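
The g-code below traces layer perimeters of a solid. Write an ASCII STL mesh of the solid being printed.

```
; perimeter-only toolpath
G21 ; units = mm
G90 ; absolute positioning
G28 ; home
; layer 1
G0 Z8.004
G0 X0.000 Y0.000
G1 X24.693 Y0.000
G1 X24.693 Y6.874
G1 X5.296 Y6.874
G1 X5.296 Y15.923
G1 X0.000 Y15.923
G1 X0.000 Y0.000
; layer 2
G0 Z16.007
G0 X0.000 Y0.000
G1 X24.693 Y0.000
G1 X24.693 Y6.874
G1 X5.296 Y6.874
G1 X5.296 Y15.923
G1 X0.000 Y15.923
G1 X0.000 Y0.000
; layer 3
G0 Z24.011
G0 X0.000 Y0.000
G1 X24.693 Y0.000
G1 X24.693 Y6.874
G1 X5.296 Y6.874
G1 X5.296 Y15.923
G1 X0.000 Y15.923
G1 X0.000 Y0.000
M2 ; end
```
solid part
  facet normal 0.0000 0.0000 -1.0000
    outer loop
      vertex 24.693 6.874 0.000
      vertex 24.693 0.000 0.000
      vertex 0.000 0.000 0.000
    endloop
  endfacet
  facet normal 0.0000 0.0000 -1.0000
    outer loop
      vertex 5.296 6.874 0.000
      vertex 24.693 6.874 0.000
      vertex 0.000 0.000 0.000
    endloop
  endfacet
  facet normal 0.0000 0.0000 -1.0000
    outer loop
      vertex 5.296 15.923 0.000
      vertex 5.296 6.874 0.000
      vertex 0.000 0.000 0.000
    endloop
  endfacet
  facet normal 0.0000 0.0000 -1.0000
    outer loop
      vertex 0.000 15.923 0.000
      vertex 5.296 15.923 0.000
      vertex 0.000 0.000 0.000
    endloop
  endfacet
  facet normal 0.0000 0.0000 1.0000
    outer loop
      vertex 0.000 0.000 24.011
      vertex 24.693 0.000 24.011
      vertex 24.693 6.874 24.011
    endloop
  endfacet
  facet normal 0.0000 0.0000 1.0000
    outer loop
      vertex 0.000 0.000 24.011
      vertex 24.693 6.874 24.011
      vertex 5.296 6.874 24.011
    endloop
  endfacet
  facet normal 0.0000 0.0000 1.0000
    outer loop
      vertex 0.000 0.000 24.011
      vertex 5.296 6.874 24.011
      vertex 5.296 15.923 24.011
    endloop
  endfacet
  facet normal 0.0000 0.0000 1.0000
    outer loop
      vertex 0.000 0.000 24.011
      vertex 5.296 15.923 24.011
      vertex 0.000 15.923 24.011
    endloop
  endfacet
  facet normal 0.0000 -1.0000 0.0000
    outer loop
      vertex 0.000 0.000 0.000
      vertex 24.693 0.000 0.000
      vertex 24.693 0.000 24.011
    endloop
  endfacet
  facet normal 0.0000 -1.0000 0.0000
    outer loop
      vertex 0.000 0.000 0.000
      vertex 24.693 0.000 24.011
      vertex 0.000 0.000 24.011
    endloop
  endfacet
  facet normal 1.0000 0.0000 0.0000
    outer loop
      vertex 24.693 0.000 0.000
      vertex 24.693 6.874 0.000
      vertex 24.693 6.874 24.011
    endloop
  endfacet
  facet normal 1.0000 0.0000 0.0000
    outer loop
      vertex 24.693 0.000 0.000
      vertex 24.693 6.874 24.011
      vertex 24.693 0.000 24.011
    endloop
  endfacet
  facet normal 0.0000 1.0000 0.0000
    outer loop
      vertex 24.693 6.874 0.000
      vertex 5.296 6.874 0.000
      vertex 5.296 6.874 24.011
    endloop
  endfacet
  facet normal 0.0000 1.0000 0.0000
    outer loop
      vertex 24.693 6.874 0.000
      vertex 5.296 6.874 24.011
      vertex 24.693 6.874 24.011
    endloop
  endfacet
  facet normal 1.0000 0.0000 0.0000
    outer loop
      vertex 5.296 6.874 0.000
      vertex 5.296 15.923 0.000
      vertex 5.296 15.923 24.011
    endloop
  endfacet
  facet normal 1.0000 0.0000 0.0000
    outer loop
      vertex 5.296 6.874 0.000
      vertex 5.296 15.923 24.011
      vertex 5.296 6.874 24.011
    endloop
  endfacet
  facet normal 0.0000 1.0000 0.0000
    outer loop
      vertex 5.296 15.923 0.000
      vertex 0.000 15.923 0.000
      vertex 0.000 15.923 24.011
    endloop
  endfacet
  facet normal 0.0000 1.0000 0.0000
    outer loop
      vertex 5.296 15.923 0.000
      vertex 0.000 15.923 24.011
      vertex 5.296 15.923 24.011
    endloop
  endfacet
  facet normal -1.0000 0.0000 0.0000
    outer loop
      vertex 0.000 15.923 0.000
      vertex 0.000 0.000 0.000
      vertex 0.000 0.000 24.011
    endloop
  endfacet
  facet normal -1.0000 0.0000 0.0000
    outer loop
      vertex 0.000 15.923 0.000
      vertex 0.000 0.000 24.011
      vertex 0.000 15.923 24.011
    endloop
  endfacet
endsolid part

The G0 Z moves step by Δz≈8.004 mm. Every layer's G1 loop is the same polygon, so the solid is a straight extrusion of it from z=0 to z≈24. Closing with flat bottom and top caps and triangulating gives 20 facets — an L-shaped prism: outer 24.7 × 15.9 mm, arm thicknesses ≈ 6.87 mm (horizontal) and 5.3 mm (vertical), extruded 24 mm in z.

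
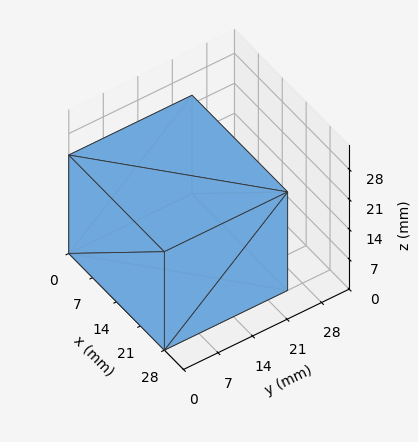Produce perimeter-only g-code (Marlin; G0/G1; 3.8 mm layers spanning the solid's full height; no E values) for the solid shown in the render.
Reading the render: the shape is a rectangular box, roughly 28 × 25 mm footprint and 23 mm tall (dimensions read to the nearest mm from the axis ticks). For the g-code, the solid's height is divided into equal slices at the stated Δz and each level perimeter traced with G1 moves after a G0 lift.

; perimeter-only toolpath
G21 ; units = mm
G90 ; absolute positioning
G28 ; home
; layer 1
G0 Z3.8
G0 X0.0 Y0.0
G1 X28.0 Y0.0
G1 X28.0 Y25.0
G1 X0.0 Y25.0
G1 X0.0 Y0.0
; layer 2
G0 Z7.7
G0 X0.0 Y0.0
G1 X28.0 Y0.0
G1 X28.0 Y25.0
G1 X0.0 Y25.0
G1 X0.0 Y0.0
; layer 3
G0 Z11.5
G0 X0.0 Y0.0
G1 X28.0 Y0.0
G1 X28.0 Y25.0
G1 X0.0 Y25.0
G1 X0.0 Y0.0
; layer 4
G0 Z15.3
G0 X0.0 Y0.0
G1 X28.0 Y0.0
G1 X28.0 Y25.0
G1 X0.0 Y25.0
G1 X0.0 Y0.0
; layer 5
G0 Z19.2
G0 X0.0 Y0.0
G1 X28.0 Y0.0
G1 X28.0 Y25.0
G1 X0.0 Y25.0
G1 X0.0 Y0.0
; layer 6
G0 Z23.0
G0 X0.0 Y0.0
G1 X28.0 Y0.0
G1 X28.0 Y25.0
G1 X0.0 Y25.0
G1 X0.0 Y0.0
M2 ; end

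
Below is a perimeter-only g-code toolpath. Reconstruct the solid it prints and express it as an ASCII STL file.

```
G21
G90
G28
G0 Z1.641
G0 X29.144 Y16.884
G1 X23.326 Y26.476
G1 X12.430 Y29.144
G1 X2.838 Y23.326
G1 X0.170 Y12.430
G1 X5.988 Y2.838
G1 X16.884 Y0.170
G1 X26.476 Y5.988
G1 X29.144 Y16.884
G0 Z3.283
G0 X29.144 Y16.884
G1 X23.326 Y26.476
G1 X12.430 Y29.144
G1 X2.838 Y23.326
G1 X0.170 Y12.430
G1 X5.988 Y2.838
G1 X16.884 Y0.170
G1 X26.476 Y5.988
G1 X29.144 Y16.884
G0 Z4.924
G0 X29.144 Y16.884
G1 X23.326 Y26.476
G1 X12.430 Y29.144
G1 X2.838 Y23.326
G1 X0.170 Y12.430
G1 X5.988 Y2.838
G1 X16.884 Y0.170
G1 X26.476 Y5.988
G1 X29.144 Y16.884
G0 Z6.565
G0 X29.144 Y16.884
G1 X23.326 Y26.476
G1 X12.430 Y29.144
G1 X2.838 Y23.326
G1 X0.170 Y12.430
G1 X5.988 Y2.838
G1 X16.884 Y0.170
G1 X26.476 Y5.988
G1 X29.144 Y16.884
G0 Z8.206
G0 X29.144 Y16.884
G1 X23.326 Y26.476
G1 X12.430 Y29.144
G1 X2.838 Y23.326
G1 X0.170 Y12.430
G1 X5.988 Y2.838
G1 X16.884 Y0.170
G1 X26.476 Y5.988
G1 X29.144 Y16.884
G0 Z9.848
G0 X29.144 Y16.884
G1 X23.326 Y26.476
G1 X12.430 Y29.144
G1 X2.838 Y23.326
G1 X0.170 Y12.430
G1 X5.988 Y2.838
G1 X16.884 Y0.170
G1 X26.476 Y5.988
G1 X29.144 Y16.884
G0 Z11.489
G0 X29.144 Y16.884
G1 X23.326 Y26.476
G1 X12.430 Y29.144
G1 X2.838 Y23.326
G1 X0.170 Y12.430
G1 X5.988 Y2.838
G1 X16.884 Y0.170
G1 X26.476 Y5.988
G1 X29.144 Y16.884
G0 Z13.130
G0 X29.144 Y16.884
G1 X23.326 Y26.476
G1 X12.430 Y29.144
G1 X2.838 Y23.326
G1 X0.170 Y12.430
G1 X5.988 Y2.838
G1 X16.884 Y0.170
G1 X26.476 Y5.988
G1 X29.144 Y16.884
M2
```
solid part
  facet normal 0.0000 0.0000 -1.0000
    outer loop
      vertex 12.430 29.144 0.000
      vertex 23.326 26.476 0.000
      vertex 29.144 16.884 0.000
    endloop
  endfacet
  facet normal 0.0000 0.0000 -1.0000
    outer loop
      vertex 2.838 23.326 0.000
      vertex 12.430 29.144 0.000
      vertex 29.144 16.884 0.000
    endloop
  endfacet
  facet normal 0.0000 0.0000 -1.0000
    outer loop
      vertex 0.170 12.430 0.000
      vertex 2.838 23.326 0.000
      vertex 29.144 16.884 0.000
    endloop
  endfacet
  facet normal 0.0000 0.0000 -1.0000
    outer loop
      vertex 5.988 2.838 0.000
      vertex 0.170 12.430 0.000
      vertex 29.144 16.884 0.000
    endloop
  endfacet
  facet normal 0.0000 0.0000 -1.0000
    outer loop
      vertex 16.884 0.170 0.000
      vertex 5.988 2.838 0.000
      vertex 29.144 16.884 0.000
    endloop
  endfacet
  facet normal 0.0000 0.0000 -1.0000
    outer loop
      vertex 26.476 5.988 0.000
      vertex 16.884 0.170 0.000
      vertex 29.144 16.884 0.000
    endloop
  endfacet
  facet normal 0.0000 0.0000 1.0000
    outer loop
      vertex 29.144 16.884 13.130
      vertex 23.326 26.476 13.130
      vertex 12.430 29.144 13.130
    endloop
  endfacet
  facet normal 0.0000 0.0000 1.0000
    outer loop
      vertex 29.144 16.884 13.130
      vertex 12.430 29.144 13.130
      vertex 2.838 23.326 13.130
    endloop
  endfacet
  facet normal 0.0000 0.0000 1.0000
    outer loop
      vertex 29.144 16.884 13.130
      vertex 2.838 23.326 13.130
      vertex 0.170 12.430 13.130
    endloop
  endfacet
  facet normal 0.0000 0.0000 1.0000
    outer loop
      vertex 29.144 16.884 13.130
      vertex 0.170 12.430 13.130
      vertex 5.988 2.838 13.130
    endloop
  endfacet
  facet normal 0.0000 0.0000 1.0000
    outer loop
      vertex 29.144 16.884 13.130
      vertex 5.988 2.838 13.130
      vertex 16.884 0.170 13.130
    endloop
  endfacet
  facet normal 0.0000 0.0000 1.0000
    outer loop
      vertex 29.144 16.884 13.130
      vertex 16.884 0.170 13.130
      vertex 26.476 5.988 13.130
    endloop
  endfacet
  facet normal 0.8550 0.5186 0.0000
    outer loop
      vertex 29.144 16.884 0.000
      vertex 23.326 26.476 0.000
      vertex 23.326 26.476 13.130
    endloop
  endfacet
  facet normal 0.8550 0.5186 0.0000
    outer loop
      vertex 29.144 16.884 0.000
      vertex 23.326 26.476 13.130
      vertex 29.144 16.884 13.130
    endloop
  endfacet
  facet normal 0.2378 0.9713 0.0000
    outer loop
      vertex 23.326 26.476 0.000
      vertex 12.430 29.144 0.000
      vertex 12.430 29.144 13.130
    endloop
  endfacet
  facet normal 0.2378 0.9713 0.0000
    outer loop
      vertex 23.326 26.476 0.000
      vertex 12.430 29.144 13.130
      vertex 23.326 26.476 13.130
    endloop
  endfacet
  facet normal -0.5186 0.8550 0.0000
    outer loop
      vertex 12.430 29.144 0.000
      vertex 2.838 23.326 0.000
      vertex 2.838 23.326 13.130
    endloop
  endfacet
  facet normal -0.5186 0.8550 0.0000
    outer loop
      vertex 12.430 29.144 0.000
      vertex 2.838 23.326 13.130
      vertex 12.430 29.144 13.130
    endloop
  endfacet
  facet normal -0.9713 0.2378 0.0000
    outer loop
      vertex 2.838 23.326 0.000
      vertex 0.170 12.430 0.000
      vertex 0.170 12.430 13.130
    endloop
  endfacet
  facet normal -0.9713 0.2378 0.0000
    outer loop
      vertex 2.838 23.326 0.000
      vertex 0.170 12.430 13.130
      vertex 2.838 23.326 13.130
    endloop
  endfacet
  facet normal -0.8550 -0.5186 0.0000
    outer loop
      vertex 0.170 12.430 0.000
      vertex 5.988 2.838 0.000
      vertex 5.988 2.838 13.130
    endloop
  endfacet
  facet normal -0.8550 -0.5186 0.0000
    outer loop
      vertex 0.170 12.430 0.000
      vertex 5.988 2.838 13.130
      vertex 0.170 12.430 13.130
    endloop
  endfacet
  facet normal -0.2378 -0.9713 0.0000
    outer loop
      vertex 5.988 2.838 0.000
      vertex 16.884 0.170 0.000
      vertex 16.884 0.170 13.130
    endloop
  endfacet
  facet normal -0.2378 -0.9713 0.0000
    outer loop
      vertex 5.988 2.838 0.000
      vertex 16.884 0.170 13.130
      vertex 5.988 2.838 13.130
    endloop
  endfacet
  facet normal 0.5186 -0.8550 0.0000
    outer loop
      vertex 16.884 0.170 0.000
      vertex 26.476 5.988 0.000
      vertex 26.476 5.988 13.130
    endloop
  endfacet
  facet normal 0.5186 -0.8550 0.0000
    outer loop
      vertex 16.884 0.170 0.000
      vertex 26.476 5.988 13.130
      vertex 16.884 0.170 13.130
    endloop
  endfacet
  facet normal 0.9713 -0.2378 0.0000
    outer loop
      vertex 26.476 5.988 0.000
      vertex 29.144 16.884 0.000
      vertex 29.144 16.884 13.130
    endloop
  endfacet
  facet normal 0.9713 -0.2378 0.0000
    outer loop
      vertex 26.476 5.988 0.000
      vertex 29.144 16.884 13.130
      vertex 26.476 5.988 13.130
    endloop
  endfacet
endsolid part

The G0 Z moves step by Δz≈1.641 mm. Every layer's G1 loop is the same polygon, so the solid is a straight extrusion of it from z=0 to z≈13.1. Closing with flat bottom and top caps and triangulating gives 28 facets — a regular 8-sided prism (a cylinder approximated with 8 flat sides), circumscribed radius ≈ 14.7 mm, height ≈ 13.1 mm.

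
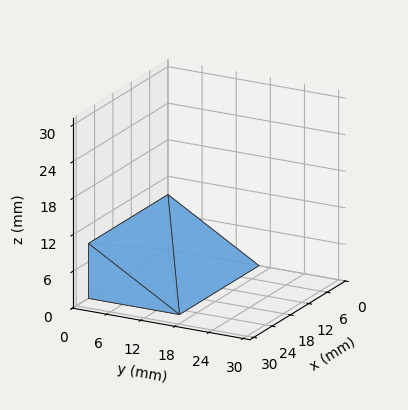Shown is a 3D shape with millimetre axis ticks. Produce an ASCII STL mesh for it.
Reading the render: the shape is a wedge (ramp): 26 × 16 mm base, rising to 9 mm along the y=0 edge and sloping linearly to z=0 at y=16 (dimensions read to the nearest mm from the axis ticks). For the STL, each face is triangulated and given an outward normal.

solid part
  facet normal 0.0000 0.0000 -1.0000
    outer loop
      vertex 26.00 16.00 0.00
      vertex 26.00 0.00 0.00
      vertex 0.00 0.00 0.00
    endloop
  endfacet
  facet normal 0.0000 0.0000 -1.0000
    outer loop
      vertex 0.00 16.00 0.00
      vertex 26.00 16.00 0.00
      vertex 0.00 0.00 0.00
    endloop
  endfacet
  facet normal 0.0000 -1.0000 0.0000
    outer loop
      vertex 0.00 0.00 0.00
      vertex 26.00 0.00 0.00
      vertex 26.00 0.00 9.00
    endloop
  endfacet
  facet normal 0.0000 -1.0000 0.0000
    outer loop
      vertex 0.00 0.00 0.00
      vertex 26.00 0.00 9.00
      vertex 0.00 0.00 9.00
    endloop
  endfacet
  facet normal 0.0000 0.4903 0.8716
    outer loop
      vertex 0.00 0.00 9.00
      vertex 26.00 0.00 9.00
      vertex 26.00 16.00 0.00
    endloop
  endfacet
  facet normal 0.0000 0.4903 0.8716
    outer loop
      vertex 0.00 0.00 9.00
      vertex 26.00 16.00 0.00
      vertex 0.00 16.00 0.00
    endloop
  endfacet
  facet normal -1.0000 0.0000 0.0000
    outer loop
      vertex 0.00 0.00 9.00
      vertex 0.00 16.00 0.00
      vertex 0.00 0.00 0.00
    endloop
  endfacet
  facet normal 1.0000 0.0000 0.0000
    outer loop
      vertex 26.00 0.00 0.00
      vertex 26.00 16.00 0.00
      vertex 26.00 0.00 9.00
    endloop
  endfacet
endsolid part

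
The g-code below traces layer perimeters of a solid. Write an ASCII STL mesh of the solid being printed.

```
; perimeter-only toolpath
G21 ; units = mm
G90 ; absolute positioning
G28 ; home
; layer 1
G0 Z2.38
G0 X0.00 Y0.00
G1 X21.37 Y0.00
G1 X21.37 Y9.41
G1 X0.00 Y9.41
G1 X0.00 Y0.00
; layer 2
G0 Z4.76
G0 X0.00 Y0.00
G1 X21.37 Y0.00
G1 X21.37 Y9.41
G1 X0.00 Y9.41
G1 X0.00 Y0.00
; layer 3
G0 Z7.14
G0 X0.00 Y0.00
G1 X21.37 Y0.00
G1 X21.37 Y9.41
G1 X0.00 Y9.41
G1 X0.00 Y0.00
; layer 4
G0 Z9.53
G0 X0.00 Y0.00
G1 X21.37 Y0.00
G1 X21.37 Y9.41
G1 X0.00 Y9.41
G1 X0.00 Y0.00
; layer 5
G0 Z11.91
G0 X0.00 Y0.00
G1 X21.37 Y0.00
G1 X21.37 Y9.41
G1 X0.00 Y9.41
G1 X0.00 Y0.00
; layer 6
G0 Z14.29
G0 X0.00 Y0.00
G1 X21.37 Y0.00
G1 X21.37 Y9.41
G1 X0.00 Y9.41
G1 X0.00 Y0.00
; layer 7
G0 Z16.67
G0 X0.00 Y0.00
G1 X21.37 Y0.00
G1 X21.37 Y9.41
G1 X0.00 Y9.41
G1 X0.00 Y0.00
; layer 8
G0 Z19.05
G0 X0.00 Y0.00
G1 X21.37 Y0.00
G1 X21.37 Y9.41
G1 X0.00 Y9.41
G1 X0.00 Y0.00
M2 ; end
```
solid part
  facet normal 0.0000 0.0000 -1.0000
    outer loop
      vertex 21.37 9.41 0.00
      vertex 21.37 0.00 0.00
      vertex 0.00 0.00 0.00
    endloop
  endfacet
  facet normal 0.0000 0.0000 -1.0000
    outer loop
      vertex 0.00 9.41 0.00
      vertex 21.37 9.41 0.00
      vertex 0.00 0.00 0.00
    endloop
  endfacet
  facet normal 0.0000 0.0000 1.0000
    outer loop
      vertex 0.00 0.00 19.05
      vertex 21.37 0.00 19.05
      vertex 21.37 9.41 19.05
    endloop
  endfacet
  facet normal 0.0000 0.0000 1.0000
    outer loop
      vertex 0.00 0.00 19.05
      vertex 21.37 9.41 19.05
      vertex 0.00 9.41 19.05
    endloop
  endfacet
  facet normal 0.0000 -1.0000 0.0000
    outer loop
      vertex 0.00 0.00 0.00
      vertex 21.37 0.00 0.00
      vertex 21.37 0.00 19.05
    endloop
  endfacet
  facet normal 0.0000 -1.0000 0.0000
    outer loop
      vertex 0.00 0.00 0.00
      vertex 21.37 0.00 19.05
      vertex 0.00 0.00 19.05
    endloop
  endfacet
  facet normal 0.0000 1.0000 0.0000
    outer loop
      vertex 21.37 9.41 19.05
      vertex 21.37 9.41 0.00
      vertex 0.00 9.41 0.00
    endloop
  endfacet
  facet normal 0.0000 1.0000 0.0000
    outer loop
      vertex 0.00 9.41 19.05
      vertex 21.37 9.41 19.05
      vertex 0.00 9.41 0.00
    endloop
  endfacet
  facet normal -1.0000 0.0000 0.0000
    outer loop
      vertex 0.00 9.41 19.05
      vertex 0.00 9.41 0.00
      vertex 0.00 0.00 0.00
    endloop
  endfacet
  facet normal -1.0000 0.0000 0.0000
    outer loop
      vertex 0.00 0.00 19.05
      vertex 0.00 9.41 19.05
      vertex 0.00 0.00 0.00
    endloop
  endfacet
  facet normal 1.0000 0.0000 0.0000
    outer loop
      vertex 21.37 0.00 0.00
      vertex 21.37 9.41 0.00
      vertex 21.37 9.41 19.05
    endloop
  endfacet
  facet normal 1.0000 0.0000 0.0000
    outer loop
      vertex 21.37 0.00 0.00
      vertex 21.37 9.41 19.05
      vertex 21.37 0.00 19.05
    endloop
  endfacet
endsolid part

The G0 Z moves step by Δz≈2.38 mm. Every layer's G1 loop is the same polygon, so the solid is a straight extrusion of it from z=0 to z≈19.1. Closing with flat bottom and top caps and triangulating gives 12 facets — a rectangular box, roughly 21.4 × 9.41 mm footprint and 19.1 mm tall.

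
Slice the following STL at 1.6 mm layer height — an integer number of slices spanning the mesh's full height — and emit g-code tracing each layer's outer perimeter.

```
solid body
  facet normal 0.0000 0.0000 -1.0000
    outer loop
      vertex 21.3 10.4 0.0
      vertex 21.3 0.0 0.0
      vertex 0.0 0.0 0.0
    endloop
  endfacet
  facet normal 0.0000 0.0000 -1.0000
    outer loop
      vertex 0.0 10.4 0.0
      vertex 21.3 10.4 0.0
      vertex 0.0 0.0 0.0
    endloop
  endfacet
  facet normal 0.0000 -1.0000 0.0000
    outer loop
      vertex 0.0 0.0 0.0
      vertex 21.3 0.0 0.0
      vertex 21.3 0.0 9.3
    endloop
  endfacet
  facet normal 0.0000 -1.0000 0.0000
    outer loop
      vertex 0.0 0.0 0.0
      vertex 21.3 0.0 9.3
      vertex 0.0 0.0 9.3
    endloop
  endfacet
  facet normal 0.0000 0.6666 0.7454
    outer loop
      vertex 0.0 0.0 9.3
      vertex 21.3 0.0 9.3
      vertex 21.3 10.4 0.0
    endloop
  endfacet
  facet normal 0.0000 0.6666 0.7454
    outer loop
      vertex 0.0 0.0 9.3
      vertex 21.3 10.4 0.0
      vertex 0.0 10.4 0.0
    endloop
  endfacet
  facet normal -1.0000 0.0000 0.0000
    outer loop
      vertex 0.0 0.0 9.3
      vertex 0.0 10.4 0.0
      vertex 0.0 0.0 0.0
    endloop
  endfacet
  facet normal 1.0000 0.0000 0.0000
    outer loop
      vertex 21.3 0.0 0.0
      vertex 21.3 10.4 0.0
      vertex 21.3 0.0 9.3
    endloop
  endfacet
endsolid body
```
; perimeter-only toolpath
G21 ; units = mm
G90 ; absolute positioning
G28 ; home
; layer 1
G0 Z1.6
G0 X0.0 Y0.0
G1 X21.3 Y0.0
G1 X21.3 Y8.7
G1 X0.0 Y8.7
G1 X0.0 Y0.0
; layer 2
G0 Z3.1
G0 X0.0 Y0.0
G1 X21.3 Y0.0
G1 X21.3 Y6.9
G1 X0.0 Y6.9
G1 X0.0 Y0.0
; layer 3
G0 Z4.7
G0 X0.0 Y0.0
G1 X21.3 Y0.0
G1 X21.3 Y5.2
G1 X0.0 Y5.2
G1 X0.0 Y0.0
; layer 4
G0 Z6.2
G0 X0.0 Y0.0
G1 X21.3 Y0.0
G1 X21.3 Y3.5
G1 X0.0 Y3.5
G1 X0.0 Y0.0
; layer 5
G0 Z7.8
G0 X0.0 Y0.0
G1 X21.3 Y0.0
G1 X21.3 Y1.7
G1 X0.0 Y1.7
G1 X0.0 Y0.0
M2 ; end

The solid is a wedge (ramp): 21.3 × 10.4 mm base, rising to 9.3 mm along the y=0 edge and sloping linearly to z=0 at y=10.4. Slicing at Δz = 1.6 mm — 6 equal slices spanning the solid's height, so layer i sits at z = i·h/6 — gives 5 non-empty perimeters. Each is a 4-segment closed polygon; G0 lifts to the layer z and rapids to the start vertex, then G1 traces the edges. The cross-section shrinks linearly with z (the slice at the apex is degenerate and omitted).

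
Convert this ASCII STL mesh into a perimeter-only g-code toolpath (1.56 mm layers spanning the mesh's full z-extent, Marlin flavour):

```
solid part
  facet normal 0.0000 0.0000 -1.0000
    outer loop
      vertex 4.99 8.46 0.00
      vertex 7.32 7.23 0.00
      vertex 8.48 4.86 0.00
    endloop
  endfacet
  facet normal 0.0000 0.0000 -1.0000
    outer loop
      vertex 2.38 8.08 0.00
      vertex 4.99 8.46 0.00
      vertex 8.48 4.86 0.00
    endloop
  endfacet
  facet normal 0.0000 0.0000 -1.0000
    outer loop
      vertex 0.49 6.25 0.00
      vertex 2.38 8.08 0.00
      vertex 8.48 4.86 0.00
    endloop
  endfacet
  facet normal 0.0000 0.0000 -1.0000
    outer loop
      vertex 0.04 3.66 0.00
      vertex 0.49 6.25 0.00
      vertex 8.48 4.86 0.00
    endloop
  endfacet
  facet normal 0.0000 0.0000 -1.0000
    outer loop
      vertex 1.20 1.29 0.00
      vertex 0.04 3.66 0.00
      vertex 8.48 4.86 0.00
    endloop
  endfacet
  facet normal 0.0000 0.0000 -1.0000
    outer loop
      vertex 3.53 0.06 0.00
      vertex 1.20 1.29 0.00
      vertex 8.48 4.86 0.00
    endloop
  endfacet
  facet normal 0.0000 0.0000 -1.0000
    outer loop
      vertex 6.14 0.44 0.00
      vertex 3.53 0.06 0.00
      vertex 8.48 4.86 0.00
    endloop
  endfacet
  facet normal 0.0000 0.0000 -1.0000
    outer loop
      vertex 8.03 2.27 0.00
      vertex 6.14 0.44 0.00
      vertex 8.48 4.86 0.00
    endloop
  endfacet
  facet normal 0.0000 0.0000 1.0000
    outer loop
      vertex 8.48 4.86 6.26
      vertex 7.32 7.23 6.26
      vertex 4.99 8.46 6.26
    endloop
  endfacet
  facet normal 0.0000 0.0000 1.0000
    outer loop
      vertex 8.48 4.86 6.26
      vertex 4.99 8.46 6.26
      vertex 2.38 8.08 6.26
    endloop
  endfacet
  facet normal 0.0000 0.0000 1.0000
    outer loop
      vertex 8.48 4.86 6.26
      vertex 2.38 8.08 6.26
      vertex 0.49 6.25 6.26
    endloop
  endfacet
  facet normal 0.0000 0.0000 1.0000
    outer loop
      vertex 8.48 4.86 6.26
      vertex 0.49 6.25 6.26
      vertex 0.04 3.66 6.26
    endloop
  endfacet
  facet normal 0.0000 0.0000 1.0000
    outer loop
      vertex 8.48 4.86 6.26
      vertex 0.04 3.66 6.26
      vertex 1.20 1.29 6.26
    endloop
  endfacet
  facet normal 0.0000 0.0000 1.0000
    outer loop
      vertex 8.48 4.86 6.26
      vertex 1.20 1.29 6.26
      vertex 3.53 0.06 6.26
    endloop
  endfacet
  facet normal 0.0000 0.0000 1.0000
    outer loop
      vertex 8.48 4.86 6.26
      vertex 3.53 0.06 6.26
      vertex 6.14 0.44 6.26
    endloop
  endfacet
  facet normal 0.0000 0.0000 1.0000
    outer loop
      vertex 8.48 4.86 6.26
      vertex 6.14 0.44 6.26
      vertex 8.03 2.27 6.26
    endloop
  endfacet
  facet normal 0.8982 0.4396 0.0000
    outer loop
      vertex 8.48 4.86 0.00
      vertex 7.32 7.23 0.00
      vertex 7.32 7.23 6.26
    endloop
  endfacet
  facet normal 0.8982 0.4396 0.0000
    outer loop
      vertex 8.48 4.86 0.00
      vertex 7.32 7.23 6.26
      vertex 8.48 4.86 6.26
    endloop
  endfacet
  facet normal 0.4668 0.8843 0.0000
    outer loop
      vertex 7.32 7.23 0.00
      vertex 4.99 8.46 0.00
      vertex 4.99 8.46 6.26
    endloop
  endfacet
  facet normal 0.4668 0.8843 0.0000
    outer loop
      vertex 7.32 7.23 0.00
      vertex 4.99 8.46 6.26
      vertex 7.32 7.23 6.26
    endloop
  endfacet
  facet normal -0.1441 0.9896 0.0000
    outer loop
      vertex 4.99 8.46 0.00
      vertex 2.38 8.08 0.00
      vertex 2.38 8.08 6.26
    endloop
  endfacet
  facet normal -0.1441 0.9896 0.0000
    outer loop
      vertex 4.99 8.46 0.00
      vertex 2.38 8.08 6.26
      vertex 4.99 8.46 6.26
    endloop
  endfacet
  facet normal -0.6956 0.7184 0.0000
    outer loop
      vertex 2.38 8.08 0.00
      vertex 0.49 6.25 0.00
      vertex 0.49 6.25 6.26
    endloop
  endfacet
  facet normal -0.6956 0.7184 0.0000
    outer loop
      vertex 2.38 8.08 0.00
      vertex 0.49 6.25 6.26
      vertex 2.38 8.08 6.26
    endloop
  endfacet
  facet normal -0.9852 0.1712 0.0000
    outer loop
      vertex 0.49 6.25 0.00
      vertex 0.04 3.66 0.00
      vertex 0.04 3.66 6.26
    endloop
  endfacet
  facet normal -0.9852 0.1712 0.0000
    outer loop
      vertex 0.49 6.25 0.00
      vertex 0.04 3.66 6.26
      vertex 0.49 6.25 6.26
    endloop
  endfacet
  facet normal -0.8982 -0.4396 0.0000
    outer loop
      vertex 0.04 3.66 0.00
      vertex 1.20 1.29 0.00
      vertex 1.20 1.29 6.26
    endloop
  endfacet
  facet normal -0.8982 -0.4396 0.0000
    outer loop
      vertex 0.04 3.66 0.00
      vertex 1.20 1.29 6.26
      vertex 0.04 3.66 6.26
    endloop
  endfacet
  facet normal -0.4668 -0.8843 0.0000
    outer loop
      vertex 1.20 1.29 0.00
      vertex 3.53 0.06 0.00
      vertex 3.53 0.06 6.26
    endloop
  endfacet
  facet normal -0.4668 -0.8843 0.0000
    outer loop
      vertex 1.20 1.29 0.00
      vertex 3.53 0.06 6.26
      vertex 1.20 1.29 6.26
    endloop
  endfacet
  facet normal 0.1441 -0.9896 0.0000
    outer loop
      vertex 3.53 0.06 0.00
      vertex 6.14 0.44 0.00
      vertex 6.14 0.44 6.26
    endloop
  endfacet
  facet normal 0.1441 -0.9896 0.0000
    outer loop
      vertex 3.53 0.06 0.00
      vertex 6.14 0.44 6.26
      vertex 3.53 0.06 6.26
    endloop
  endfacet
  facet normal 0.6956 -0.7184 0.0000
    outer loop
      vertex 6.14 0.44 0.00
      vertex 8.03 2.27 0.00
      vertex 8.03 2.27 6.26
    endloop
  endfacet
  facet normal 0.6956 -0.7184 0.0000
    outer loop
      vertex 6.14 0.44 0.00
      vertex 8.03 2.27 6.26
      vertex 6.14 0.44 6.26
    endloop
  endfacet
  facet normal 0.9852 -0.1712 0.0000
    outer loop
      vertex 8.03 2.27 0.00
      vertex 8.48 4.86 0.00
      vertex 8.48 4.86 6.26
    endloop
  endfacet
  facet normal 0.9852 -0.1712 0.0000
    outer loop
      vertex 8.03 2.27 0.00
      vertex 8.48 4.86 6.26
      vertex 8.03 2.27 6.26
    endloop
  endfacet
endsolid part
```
; perimeter-only toolpath
G21 ; units = mm
G90 ; absolute positioning
G28 ; home
; layer 1
G0 Z1.56
G0 X8.48 Y4.86
G1 X7.32 Y7.23
G1 X4.99 Y8.46
G1 X2.38 Y8.08
G1 X0.49 Y6.25
G1 X0.04 Y3.66
G1 X1.20 Y1.29
G1 X3.53 Y0.06
G1 X6.14 Y0.44
G1 X8.03 Y2.27
G1 X8.48 Y4.86
; layer 2
G0 Z3.13
G0 X8.48 Y4.86
G1 X7.32 Y7.23
G1 X4.99 Y8.46
G1 X2.38 Y8.08
G1 X0.49 Y6.25
G1 X0.04 Y3.66
G1 X1.20 Y1.29
G1 X3.53 Y0.06
G1 X6.14 Y0.44
G1 X8.03 Y2.27
G1 X8.48 Y4.86
; layer 3
G0 Z4.70
G0 X8.48 Y4.86
G1 X7.32 Y7.23
G1 X4.99 Y8.46
G1 X2.38 Y8.08
G1 X0.49 Y6.25
G1 X0.04 Y3.66
G1 X1.20 Y1.29
G1 X3.53 Y0.06
G1 X6.14 Y0.44
G1 X8.03 Y2.27
G1 X8.48 Y4.86
; layer 4
G0 Z6.26
G0 X8.48 Y4.86
G1 X7.32 Y7.23
G1 X4.99 Y8.46
G1 X2.38 Y8.08
G1 X0.49 Y6.25
G1 X0.04 Y3.66
G1 X1.20 Y1.29
G1 X3.53 Y0.06
G1 X6.14 Y0.44
G1 X8.03 Y2.27
G1 X8.48 Y4.86
M2 ; end

The solid is a regular 10-sided prism (a cylinder approximated with 10 flat sides), circumscribed radius ≈ 4.26 mm, height ≈ 6.26 mm. Slicing at Δz = 1.56 mm — 4 equal slices spanning the solid's height, so layer i sits at z = i·h/4 — gives 4 non-empty perimeters. Each is a 10-segment closed polygon; G0 lifts to the layer z and rapids to the start vertex, then G1 traces the edges.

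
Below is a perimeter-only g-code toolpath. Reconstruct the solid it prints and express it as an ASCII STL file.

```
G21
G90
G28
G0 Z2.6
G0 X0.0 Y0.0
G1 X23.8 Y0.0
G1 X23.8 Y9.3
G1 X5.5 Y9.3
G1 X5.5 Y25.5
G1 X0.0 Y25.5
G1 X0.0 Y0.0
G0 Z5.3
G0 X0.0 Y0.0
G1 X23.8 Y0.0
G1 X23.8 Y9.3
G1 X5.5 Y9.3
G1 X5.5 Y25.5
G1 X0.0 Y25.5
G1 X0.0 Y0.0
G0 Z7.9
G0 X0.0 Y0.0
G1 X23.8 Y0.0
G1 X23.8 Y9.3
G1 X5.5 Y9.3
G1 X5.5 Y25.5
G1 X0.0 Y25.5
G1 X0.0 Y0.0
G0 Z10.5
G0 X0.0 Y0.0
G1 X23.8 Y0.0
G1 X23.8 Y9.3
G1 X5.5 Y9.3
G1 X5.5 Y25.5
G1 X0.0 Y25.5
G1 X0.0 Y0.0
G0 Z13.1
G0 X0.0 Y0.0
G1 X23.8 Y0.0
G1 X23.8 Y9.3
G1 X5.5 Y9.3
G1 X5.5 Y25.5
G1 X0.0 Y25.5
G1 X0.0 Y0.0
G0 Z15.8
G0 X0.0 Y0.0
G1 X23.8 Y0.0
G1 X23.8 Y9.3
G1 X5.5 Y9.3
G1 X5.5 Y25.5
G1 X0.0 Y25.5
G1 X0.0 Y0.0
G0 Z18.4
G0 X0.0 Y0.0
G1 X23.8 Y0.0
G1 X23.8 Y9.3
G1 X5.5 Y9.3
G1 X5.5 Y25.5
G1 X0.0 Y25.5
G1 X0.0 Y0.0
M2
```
solid part
  facet normal 0.0000 0.0000 -1.0000
    outer loop
      vertex 23.8 9.3 0.0
      vertex 23.8 0.0 0.0
      vertex 0.0 0.0 0.0
    endloop
  endfacet
  facet normal 0.0000 0.0000 -1.0000
    outer loop
      vertex 5.5 9.3 0.0
      vertex 23.8 9.3 0.0
      vertex 0.0 0.0 0.0
    endloop
  endfacet
  facet normal 0.0000 0.0000 -1.0000
    outer loop
      vertex 5.5 25.5 0.0
      vertex 5.5 9.3 0.0
      vertex 0.0 0.0 0.0
    endloop
  endfacet
  facet normal 0.0000 0.0000 -1.0000
    outer loop
      vertex 0.0 25.5 0.0
      vertex 5.5 25.5 0.0
      vertex 0.0 0.0 0.0
    endloop
  endfacet
  facet normal 0.0000 0.0000 1.0000
    outer loop
      vertex 0.0 0.0 18.4
      vertex 23.8 0.0 18.4
      vertex 23.8 9.3 18.4
    endloop
  endfacet
  facet normal 0.0000 0.0000 1.0000
    outer loop
      vertex 0.0 0.0 18.4
      vertex 23.8 9.3 18.4
      vertex 5.5 9.3 18.4
    endloop
  endfacet
  facet normal 0.0000 0.0000 1.0000
    outer loop
      vertex 0.0 0.0 18.4
      vertex 5.5 9.3 18.4
      vertex 5.5 25.5 18.4
    endloop
  endfacet
  facet normal 0.0000 0.0000 1.0000
    outer loop
      vertex 0.0 0.0 18.4
      vertex 5.5 25.5 18.4
      vertex 0.0 25.5 18.4
    endloop
  endfacet
  facet normal 0.0000 -1.0000 0.0000
    outer loop
      vertex 0.0 0.0 0.0
      vertex 23.8 0.0 0.0
      vertex 23.8 0.0 18.4
    endloop
  endfacet
  facet normal 0.0000 -1.0000 0.0000
    outer loop
      vertex 0.0 0.0 0.0
      vertex 23.8 0.0 18.4
      vertex 0.0 0.0 18.4
    endloop
  endfacet
  facet normal 1.0000 0.0000 0.0000
    outer loop
      vertex 23.8 0.0 0.0
      vertex 23.8 9.3 0.0
      vertex 23.8 9.3 18.4
    endloop
  endfacet
  facet normal 1.0000 0.0000 0.0000
    outer loop
      vertex 23.8 0.0 0.0
      vertex 23.8 9.3 18.4
      vertex 23.8 0.0 18.4
    endloop
  endfacet
  facet normal 0.0000 1.0000 0.0000
    outer loop
      vertex 23.8 9.3 0.0
      vertex 5.5 9.3 0.0
      vertex 5.5 9.3 18.4
    endloop
  endfacet
  facet normal 0.0000 1.0000 0.0000
    outer loop
      vertex 23.8 9.3 0.0
      vertex 5.5 9.3 18.4
      vertex 23.8 9.3 18.4
    endloop
  endfacet
  facet normal 1.0000 0.0000 0.0000
    outer loop
      vertex 5.5 9.3 0.0
      vertex 5.5 25.5 0.0
      vertex 5.5 25.5 18.4
    endloop
  endfacet
  facet normal 1.0000 0.0000 0.0000
    outer loop
      vertex 5.5 9.3 0.0
      vertex 5.5 25.5 18.4
      vertex 5.5 9.3 18.4
    endloop
  endfacet
  facet normal 0.0000 1.0000 0.0000
    outer loop
      vertex 5.5 25.5 0.0
      vertex 0.0 25.5 0.0
      vertex 0.0 25.5 18.4
    endloop
  endfacet
  facet normal 0.0000 1.0000 0.0000
    outer loop
      vertex 5.5 25.5 0.0
      vertex 0.0 25.5 18.4
      vertex 5.5 25.5 18.4
    endloop
  endfacet
  facet normal -1.0000 0.0000 0.0000
    outer loop
      vertex 0.0 25.5 0.0
      vertex 0.0 0.0 0.0
      vertex 0.0 0.0 18.4
    endloop
  endfacet
  facet normal -1.0000 0.0000 0.0000
    outer loop
      vertex 0.0 25.5 0.0
      vertex 0.0 0.0 18.4
      vertex 0.0 25.5 18.4
    endloop
  endfacet
endsolid part

The G0 Z moves step by Δz≈2.6 mm. Every layer's G1 loop is the same polygon, so the solid is a straight extrusion of it from z=0 to z≈18.4. Closing with flat bottom and top caps and triangulating gives 20 facets — an L-shaped prism: outer 23.8 × 25.5 mm, arm thicknesses ≈ 9.3 mm (horizontal) and 5.5 mm (vertical), extruded 18.4 mm in z.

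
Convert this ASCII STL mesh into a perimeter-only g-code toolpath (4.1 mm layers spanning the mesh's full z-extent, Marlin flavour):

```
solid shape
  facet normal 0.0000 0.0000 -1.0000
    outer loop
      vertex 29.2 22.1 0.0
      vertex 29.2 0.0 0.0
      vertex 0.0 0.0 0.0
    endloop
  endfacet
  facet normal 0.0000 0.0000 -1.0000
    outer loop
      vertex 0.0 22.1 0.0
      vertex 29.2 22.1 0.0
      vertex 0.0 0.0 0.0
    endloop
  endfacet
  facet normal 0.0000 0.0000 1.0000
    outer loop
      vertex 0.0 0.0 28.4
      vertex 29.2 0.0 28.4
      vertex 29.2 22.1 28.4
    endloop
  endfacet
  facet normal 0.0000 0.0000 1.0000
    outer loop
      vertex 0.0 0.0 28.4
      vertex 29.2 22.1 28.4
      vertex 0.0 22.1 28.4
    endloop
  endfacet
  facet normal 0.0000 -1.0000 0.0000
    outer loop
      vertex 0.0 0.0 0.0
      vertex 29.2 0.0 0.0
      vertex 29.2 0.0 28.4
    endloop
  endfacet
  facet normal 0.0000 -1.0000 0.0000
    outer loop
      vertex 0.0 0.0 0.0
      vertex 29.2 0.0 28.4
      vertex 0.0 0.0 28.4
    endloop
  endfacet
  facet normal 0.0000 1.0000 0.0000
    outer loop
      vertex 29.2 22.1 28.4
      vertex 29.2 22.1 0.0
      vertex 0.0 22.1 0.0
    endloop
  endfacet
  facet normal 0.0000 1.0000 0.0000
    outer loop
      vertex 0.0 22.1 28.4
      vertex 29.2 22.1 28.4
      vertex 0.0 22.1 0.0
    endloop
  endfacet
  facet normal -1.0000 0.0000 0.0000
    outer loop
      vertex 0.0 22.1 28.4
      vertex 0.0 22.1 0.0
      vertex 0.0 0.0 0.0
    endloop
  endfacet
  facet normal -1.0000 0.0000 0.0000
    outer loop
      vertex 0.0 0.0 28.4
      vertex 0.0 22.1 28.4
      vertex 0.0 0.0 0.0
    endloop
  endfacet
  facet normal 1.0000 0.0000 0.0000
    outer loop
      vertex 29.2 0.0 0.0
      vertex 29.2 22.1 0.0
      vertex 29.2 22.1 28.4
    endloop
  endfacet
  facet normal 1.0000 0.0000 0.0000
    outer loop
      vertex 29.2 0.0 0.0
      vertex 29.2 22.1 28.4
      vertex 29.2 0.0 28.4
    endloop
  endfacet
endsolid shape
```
; perimeter-only toolpath
G21 ; units = mm
G90 ; absolute positioning
G28 ; home
; layer 1
G0 Z4.1
G0 X0.0 Y0.0
G1 X29.2 Y0.0
G1 X29.2 Y22.1
G1 X0.0 Y22.1
G1 X0.0 Y0.0
; layer 2
G0 Z8.1
G0 X0.0 Y0.0
G1 X29.2 Y0.0
G1 X29.2 Y22.1
G1 X0.0 Y22.1
G1 X0.0 Y0.0
; layer 3
G0 Z12.2
G0 X0.0 Y0.0
G1 X29.2 Y0.0
G1 X29.2 Y22.1
G1 X0.0 Y22.1
G1 X0.0 Y0.0
; layer 4
G0 Z16.2
G0 X0.0 Y0.0
G1 X29.2 Y0.0
G1 X29.2 Y22.1
G1 X0.0 Y22.1
G1 X0.0 Y0.0
; layer 5
G0 Z20.3
G0 X0.0 Y0.0
G1 X29.2 Y0.0
G1 X29.2 Y22.1
G1 X0.0 Y22.1
G1 X0.0 Y0.0
; layer 6
G0 Z24.3
G0 X0.0 Y0.0
G1 X29.2 Y0.0
G1 X29.2 Y22.1
G1 X0.0 Y22.1
G1 X0.0 Y0.0
; layer 7
G0 Z28.4
G0 X0.0 Y0.0
G1 X29.2 Y0.0
G1 X29.2 Y22.1
G1 X0.0 Y22.1
G1 X0.0 Y0.0
M2 ; end

The solid is a rectangular box, roughly 29.2 × 22.1 mm footprint and 28.4 mm tall. Slicing at Δz = 4.1 mm — 7 equal slices spanning the solid's height, so layer i sits at z = i·h/7 — gives 7 non-empty perimeters. Each is a 4-segment closed polygon; G0 lifts to the layer z and rapids to the start vertex, then G1 traces the edges.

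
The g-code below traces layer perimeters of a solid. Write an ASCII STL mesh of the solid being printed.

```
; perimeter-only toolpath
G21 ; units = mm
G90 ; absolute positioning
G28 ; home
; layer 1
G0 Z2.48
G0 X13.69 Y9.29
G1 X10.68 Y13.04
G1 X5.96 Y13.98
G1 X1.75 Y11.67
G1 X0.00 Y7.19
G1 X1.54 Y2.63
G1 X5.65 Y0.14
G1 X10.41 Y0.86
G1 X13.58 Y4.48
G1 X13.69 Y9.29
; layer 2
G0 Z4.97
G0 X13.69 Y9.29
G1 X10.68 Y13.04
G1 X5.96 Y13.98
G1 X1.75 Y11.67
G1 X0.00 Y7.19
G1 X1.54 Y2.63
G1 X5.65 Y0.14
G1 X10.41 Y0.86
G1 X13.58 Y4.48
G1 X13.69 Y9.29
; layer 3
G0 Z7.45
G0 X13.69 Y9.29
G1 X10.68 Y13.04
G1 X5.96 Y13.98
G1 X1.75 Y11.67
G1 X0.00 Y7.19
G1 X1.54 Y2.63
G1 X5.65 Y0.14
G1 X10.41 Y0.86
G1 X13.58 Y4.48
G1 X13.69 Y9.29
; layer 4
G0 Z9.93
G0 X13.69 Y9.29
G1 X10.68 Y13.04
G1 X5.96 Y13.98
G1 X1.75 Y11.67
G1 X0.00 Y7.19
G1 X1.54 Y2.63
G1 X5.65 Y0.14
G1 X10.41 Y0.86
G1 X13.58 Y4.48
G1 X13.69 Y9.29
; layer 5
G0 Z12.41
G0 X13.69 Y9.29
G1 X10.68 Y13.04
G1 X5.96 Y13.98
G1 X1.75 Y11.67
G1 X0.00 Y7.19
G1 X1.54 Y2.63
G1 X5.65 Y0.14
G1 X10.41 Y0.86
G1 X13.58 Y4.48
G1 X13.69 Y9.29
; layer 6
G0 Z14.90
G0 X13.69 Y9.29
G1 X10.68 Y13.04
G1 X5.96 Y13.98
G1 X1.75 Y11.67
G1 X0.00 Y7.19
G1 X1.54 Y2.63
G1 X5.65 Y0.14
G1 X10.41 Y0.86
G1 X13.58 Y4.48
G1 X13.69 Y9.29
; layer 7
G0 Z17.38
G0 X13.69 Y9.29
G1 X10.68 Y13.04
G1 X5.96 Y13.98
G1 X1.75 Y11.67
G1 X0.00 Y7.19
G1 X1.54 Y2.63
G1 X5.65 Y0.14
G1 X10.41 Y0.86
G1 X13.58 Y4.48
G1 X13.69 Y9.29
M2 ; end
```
solid part
  facet normal 0.0000 0.0000 -1.0000
    outer loop
      vertex 5.96 13.98 0.00
      vertex 10.68 13.04 0.00
      vertex 13.69 9.29 0.00
    endloop
  endfacet
  facet normal 0.0000 0.0000 -1.0000
    outer loop
      vertex 1.75 11.67 0.00
      vertex 5.96 13.98 0.00
      vertex 13.69 9.29 0.00
    endloop
  endfacet
  facet normal 0.0000 0.0000 -1.0000
    outer loop
      vertex 0.00 7.19 0.00
      vertex 1.75 11.67 0.00
      vertex 13.69 9.29 0.00
    endloop
  endfacet
  facet normal 0.0000 0.0000 -1.0000
    outer loop
      vertex 1.54 2.63 0.00
      vertex 0.00 7.19 0.00
      vertex 13.69 9.29 0.00
    endloop
  endfacet
  facet normal 0.0000 0.0000 -1.0000
    outer loop
      vertex 5.65 0.14 0.00
      vertex 1.54 2.63 0.00
      vertex 13.69 9.29 0.00
    endloop
  endfacet
  facet normal 0.0000 0.0000 -1.0000
    outer loop
      vertex 10.41 0.86 0.00
      vertex 5.65 0.14 0.00
      vertex 13.69 9.29 0.00
    endloop
  endfacet
  facet normal 0.0000 0.0000 -1.0000
    outer loop
      vertex 13.58 4.48 0.00
      vertex 10.41 0.86 0.00
      vertex 13.69 9.29 0.00
    endloop
  endfacet
  facet normal 0.0000 0.0000 1.0000
    outer loop
      vertex 13.69 9.29 17.38
      vertex 10.68 13.04 17.38
      vertex 5.96 13.98 17.38
    endloop
  endfacet
  facet normal 0.0000 0.0000 1.0000
    outer loop
      vertex 13.69 9.29 17.38
      vertex 5.96 13.98 17.38
      vertex 1.75 11.67 17.38
    endloop
  endfacet
  facet normal 0.0000 0.0000 1.0000
    outer loop
      vertex 13.69 9.29 17.38
      vertex 1.75 11.67 17.38
      vertex 0.00 7.19 17.38
    endloop
  endfacet
  facet normal 0.0000 0.0000 1.0000
    outer loop
      vertex 13.69 9.29 17.38
      vertex 0.00 7.19 17.38
      vertex 1.54 2.63 17.38
    endloop
  endfacet
  facet normal 0.0000 0.0000 1.0000
    outer loop
      vertex 13.69 9.29 17.38
      vertex 1.54 2.63 17.38
      vertex 5.65 0.14 17.38
    endloop
  endfacet
  facet normal 0.0000 0.0000 1.0000
    outer loop
      vertex 13.69 9.29 17.38
      vertex 5.65 0.14 17.38
      vertex 10.41 0.86 17.38
    endloop
  endfacet
  facet normal 0.0000 0.0000 1.0000
    outer loop
      vertex 13.69 9.29 17.38
      vertex 10.41 0.86 17.38
      vertex 13.58 4.48 17.38
    endloop
  endfacet
  facet normal 0.7799 0.6260 0.0000
    outer loop
      vertex 13.69 9.29 0.00
      vertex 10.68 13.04 0.00
      vertex 10.68 13.04 17.38
    endloop
  endfacet
  facet normal 0.7799 0.6260 0.0000
    outer loop
      vertex 13.69 9.29 0.00
      vertex 10.68 13.04 17.38
      vertex 13.69 9.29 17.38
    endloop
  endfacet
  facet normal 0.1953 0.9807 0.0000
    outer loop
      vertex 10.68 13.04 0.00
      vertex 5.96 13.98 0.00
      vertex 5.96 13.98 17.38
    endloop
  endfacet
  facet normal 0.1953 0.9807 0.0000
    outer loop
      vertex 10.68 13.04 0.00
      vertex 5.96 13.98 17.38
      vertex 10.68 13.04 17.38
    endloop
  endfacet
  facet normal -0.4810 0.8767 0.0000
    outer loop
      vertex 5.96 13.98 0.00
      vertex 1.75 11.67 0.00
      vertex 1.75 11.67 17.38
    endloop
  endfacet
  facet normal -0.4810 0.8767 0.0000
    outer loop
      vertex 5.96 13.98 0.00
      vertex 1.75 11.67 17.38
      vertex 5.96 13.98 17.38
    endloop
  endfacet
  facet normal -0.9315 0.3639 0.0000
    outer loop
      vertex 1.75 11.67 0.00
      vertex 0.00 7.19 0.00
      vertex 0.00 7.19 17.38
    endloop
  endfacet
  facet normal -0.9315 0.3639 0.0000
    outer loop
      vertex 1.75 11.67 0.00
      vertex 0.00 7.19 17.38
      vertex 1.75 11.67 17.38
    endloop
  endfacet
  facet normal -0.9474 -0.3200 0.0000
    outer loop
      vertex 0.00 7.19 0.00
      vertex 1.54 2.63 0.00
      vertex 1.54 2.63 17.38
    endloop
  endfacet
  facet normal -0.9474 -0.3200 0.0000
    outer loop
      vertex 0.00 7.19 0.00
      vertex 1.54 2.63 17.38
      vertex 0.00 7.19 17.38
    endloop
  endfacet
  facet normal -0.5182 -0.8553 0.0000
    outer loop
      vertex 1.54 2.63 0.00
      vertex 5.65 0.14 0.00
      vertex 5.65 0.14 17.38
    endloop
  endfacet
  facet normal -0.5182 -0.8553 0.0000
    outer loop
      vertex 1.54 2.63 0.00
      vertex 5.65 0.14 17.38
      vertex 1.54 2.63 17.38
    endloop
  endfacet
  facet normal 0.1496 -0.9888 0.0000
    outer loop
      vertex 5.65 0.14 0.00
      vertex 10.41 0.86 0.00
      vertex 10.41 0.86 17.38
    endloop
  endfacet
  facet normal 0.1496 -0.9888 0.0000
    outer loop
      vertex 5.65 0.14 0.00
      vertex 10.41 0.86 17.38
      vertex 5.65 0.14 17.38
    endloop
  endfacet
  facet normal 0.7523 -0.6588 0.0000
    outer loop
      vertex 10.41 0.86 0.00
      vertex 13.58 4.48 0.00
      vertex 13.58 4.48 17.38
    endloop
  endfacet
  facet normal 0.7523 -0.6588 0.0000
    outer loop
      vertex 10.41 0.86 0.00
      vertex 13.58 4.48 17.38
      vertex 10.41 0.86 17.38
    endloop
  endfacet
  facet normal 0.9997 -0.0229 0.0000
    outer loop
      vertex 13.58 4.48 0.00
      vertex 13.69 9.29 0.00
      vertex 13.69 9.29 17.38
    endloop
  endfacet
  facet normal 0.9997 -0.0229 0.0000
    outer loop
      vertex 13.58 4.48 0.00
      vertex 13.69 9.29 17.38
      vertex 13.58 4.48 17.38
    endloop
  endfacet
endsolid part

The G0 Z moves step by Δz≈2.48 mm. Every layer's G1 loop is the same polygon, so the solid is a straight extrusion of it from z=0 to z≈17.4. Closing with flat bottom and top caps and triangulating gives 32 facets — a regular 9-sided prism (a cylinder approximated with 9 flat sides), circumscribed radius ≈ 7.03 mm, height ≈ 17.4 mm.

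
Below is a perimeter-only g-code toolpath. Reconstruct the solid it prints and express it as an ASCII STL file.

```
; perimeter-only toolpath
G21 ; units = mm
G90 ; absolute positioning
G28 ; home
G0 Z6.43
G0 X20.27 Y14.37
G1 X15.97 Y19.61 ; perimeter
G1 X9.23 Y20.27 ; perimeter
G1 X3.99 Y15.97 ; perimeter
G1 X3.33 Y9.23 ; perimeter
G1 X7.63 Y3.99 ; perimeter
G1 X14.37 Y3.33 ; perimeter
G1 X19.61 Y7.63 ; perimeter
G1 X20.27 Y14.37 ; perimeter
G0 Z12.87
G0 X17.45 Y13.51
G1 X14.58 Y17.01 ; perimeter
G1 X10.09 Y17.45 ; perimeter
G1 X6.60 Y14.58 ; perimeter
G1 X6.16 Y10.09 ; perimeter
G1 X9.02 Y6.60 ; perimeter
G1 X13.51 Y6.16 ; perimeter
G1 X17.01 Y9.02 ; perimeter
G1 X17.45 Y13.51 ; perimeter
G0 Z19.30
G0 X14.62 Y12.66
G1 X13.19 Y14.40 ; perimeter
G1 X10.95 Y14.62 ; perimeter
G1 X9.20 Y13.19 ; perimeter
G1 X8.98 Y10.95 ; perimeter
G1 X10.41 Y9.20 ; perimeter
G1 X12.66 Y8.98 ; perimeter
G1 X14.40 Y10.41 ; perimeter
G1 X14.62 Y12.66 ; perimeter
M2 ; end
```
solid part
  facet normal 0.0000 0.0000 -1.0000
    outer loop
      vertex 8.38 23.09 0.00
      vertex 17.36 22.21 0.00
      vertex 23.09 15.22 0.00
    endloop
  endfacet
  facet normal 0.0000 0.0000 -1.0000
    outer loop
      vertex 1.39 17.36 0.00
      vertex 8.38 23.09 0.00
      vertex 23.09 15.22 0.00
    endloop
  endfacet
  facet normal 0.0000 0.0000 -1.0000
    outer loop
      vertex 0.51 8.38 0.00
      vertex 1.39 17.36 0.00
      vertex 23.09 15.22 0.00
    endloop
  endfacet
  facet normal 0.0000 0.0000 -1.0000
    outer loop
      vertex 6.24 1.39 0.00
      vertex 0.51 8.38 0.00
      vertex 23.09 15.22 0.00
    endloop
  endfacet
  facet normal 0.0000 0.0000 -1.0000
    outer loop
      vertex 15.22 0.51 0.00
      vertex 6.24 1.39 0.00
      vertex 23.09 15.22 0.00
    endloop
  endfacet
  facet normal 0.0000 0.0000 -1.0000
    outer loop
      vertex 22.21 6.24 0.00
      vertex 15.22 0.51 0.00
      vertex 23.09 15.22 0.00
    endloop
  endfacet
  facet normal 0.7121 0.5837 0.3901
    outer loop
      vertex 23.09 15.22 0.00
      vertex 17.36 22.21 0.00
      vertex 11.80 11.80 25.73
    endloop
  endfacet
  facet normal 0.0898 0.9164 0.3902
    outer loop
      vertex 17.36 22.21 0.00
      vertex 8.38 23.09 0.00
      vertex 11.80 11.80 25.73
    endloop
  endfacet
  facet normal -0.5837 0.7121 0.3901
    outer loop
      vertex 8.38 23.09 0.00
      vertex 1.39 17.36 0.00
      vertex 11.80 11.80 25.73
    endloop
  endfacet
  facet normal -0.9164 0.0898 0.3902
    outer loop
      vertex 1.39 17.36 0.00
      vertex 0.51 8.38 0.00
      vertex 11.80 11.80 25.73
    endloop
  endfacet
  facet normal -0.7121 -0.5837 0.3901
    outer loop
      vertex 0.51 8.38 0.00
      vertex 6.24 1.39 0.00
      vertex 11.80 11.80 25.73
    endloop
  endfacet
  facet normal -0.0898 -0.9164 0.3902
    outer loop
      vertex 6.24 1.39 0.00
      vertex 15.22 0.51 0.00
      vertex 11.80 11.80 25.73
    endloop
  endfacet
  facet normal 0.5837 -0.7121 0.3901
    outer loop
      vertex 15.22 0.51 0.00
      vertex 22.21 6.24 0.00
      vertex 11.80 11.80 25.73
    endloop
  endfacet
  facet normal 0.9164 -0.0898 0.3902
    outer loop
      vertex 22.21 6.24 0.00
      vertex 23.09 15.22 0.00
      vertex 11.80 11.80 25.73
    endloop
  endfacet
endsolid part

The G0 Z moves step by Δz≈6.43 mm. The G1 loops shrink linearly with z, so the solid tapers from its base footprint up to z≈25.7. Closing with a flat bottom cap and the tapered top and triangulating gives 14 facets — a regular 8-sided pyramid, base circumscribed radius ≈ 11.8 mm, apex at z ≈ 25.7 mm.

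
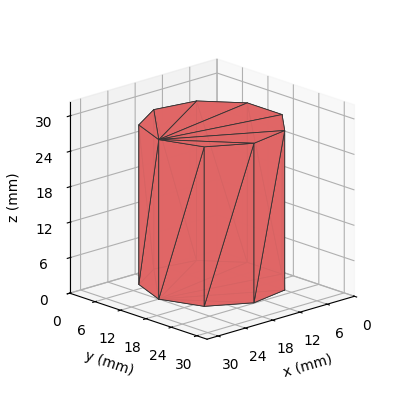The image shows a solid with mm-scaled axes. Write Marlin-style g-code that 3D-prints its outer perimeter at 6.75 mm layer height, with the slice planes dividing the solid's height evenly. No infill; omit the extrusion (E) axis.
Reading the render: the shape is a regular 9-sided prism (a cylinder approximated with 9 flat sides), circumscribed radius ≈ 12 mm, height ≈ 27 mm (dimensions read to the nearest mm from the axis ticks). For the g-code, the solid's height is divided into equal slices at the stated Δz and each level perimeter traced with G1 moves after a G0 lift.

; perimeter-only toolpath
G21 ; units = mm
G90 ; absolute positioning
G28 ; home
; layer 1
G0 Z6.75
G0 X24.00 Y12.00
G1 X21.19 Y19.71
G1 X14.08 Y23.82
G1 X6.00 Y22.39
G1 X0.72 Y16.10
G1 X0.72 Y7.90
G1 X6.00 Y1.61
G1 X14.08 Y0.18
G1 X21.19 Y4.29
G1 X24.00 Y12.00
; layer 2
G0 Z13.50
G0 X24.00 Y12.00
G1 X21.19 Y19.71
G1 X14.08 Y23.82
G1 X6.00 Y22.39
G1 X0.72 Y16.10
G1 X0.72 Y7.90
G1 X6.00 Y1.61
G1 X14.08 Y0.18
G1 X21.19 Y4.29
G1 X24.00 Y12.00
; layer 3
G0 Z20.25
G0 X24.00 Y12.00
G1 X21.19 Y19.71
G1 X14.08 Y23.82
G1 X6.00 Y22.39
G1 X0.72 Y16.10
G1 X0.72 Y7.90
G1 X6.00 Y1.61
G1 X14.08 Y0.18
G1 X21.19 Y4.29
G1 X24.00 Y12.00
; layer 4
G0 Z27.00
G0 X24.00 Y12.00
G1 X21.19 Y19.71
G1 X14.08 Y23.82
G1 X6.00 Y22.39
G1 X0.72 Y16.10
G1 X0.72 Y7.90
G1 X6.00 Y1.61
G1 X14.08 Y0.18
G1 X21.19 Y4.29
G1 X24.00 Y12.00
M2 ; end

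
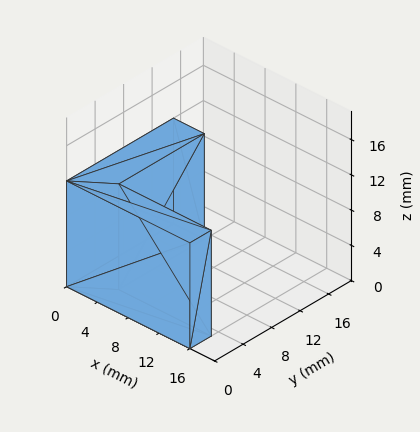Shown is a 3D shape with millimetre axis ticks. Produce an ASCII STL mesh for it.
Reading the render: the shape is an L-shaped prism: outer 16 × 15 mm, arm thicknesses ≈ 3 mm (horizontal) and 4 mm (vertical), extruded 12 mm in z (dimensions read to the nearest mm from the axis ticks). For the STL, each face is triangulated and given an outward normal.

solid part
  facet normal 0.0000 0.0000 -1.0000
    outer loop
      vertex 16.00 3.00 0.00
      vertex 16.00 0.00 0.00
      vertex 0.00 0.00 0.00
    endloop
  endfacet
  facet normal 0.0000 0.0000 -1.0000
    outer loop
      vertex 4.00 3.00 0.00
      vertex 16.00 3.00 0.00
      vertex 0.00 0.00 0.00
    endloop
  endfacet
  facet normal 0.0000 0.0000 -1.0000
    outer loop
      vertex 4.00 15.00 0.00
      vertex 4.00 3.00 0.00
      vertex 0.00 0.00 0.00
    endloop
  endfacet
  facet normal 0.0000 0.0000 -1.0000
    outer loop
      vertex 0.00 15.00 0.00
      vertex 4.00 15.00 0.00
      vertex 0.00 0.00 0.00
    endloop
  endfacet
  facet normal 0.0000 0.0000 1.0000
    outer loop
      vertex 0.00 0.00 12.00
      vertex 16.00 0.00 12.00
      vertex 16.00 3.00 12.00
    endloop
  endfacet
  facet normal 0.0000 0.0000 1.0000
    outer loop
      vertex 0.00 0.00 12.00
      vertex 16.00 3.00 12.00
      vertex 4.00 3.00 12.00
    endloop
  endfacet
  facet normal 0.0000 0.0000 1.0000
    outer loop
      vertex 0.00 0.00 12.00
      vertex 4.00 3.00 12.00
      vertex 4.00 15.00 12.00
    endloop
  endfacet
  facet normal 0.0000 0.0000 1.0000
    outer loop
      vertex 0.00 0.00 12.00
      vertex 4.00 15.00 12.00
      vertex 0.00 15.00 12.00
    endloop
  endfacet
  facet normal 0.0000 -1.0000 0.0000
    outer loop
      vertex 0.00 0.00 0.00
      vertex 16.00 0.00 0.00
      vertex 16.00 0.00 12.00
    endloop
  endfacet
  facet normal 0.0000 -1.0000 0.0000
    outer loop
      vertex 0.00 0.00 0.00
      vertex 16.00 0.00 12.00
      vertex 0.00 0.00 12.00
    endloop
  endfacet
  facet normal 1.0000 0.0000 0.0000
    outer loop
      vertex 16.00 0.00 0.00
      vertex 16.00 3.00 0.00
      vertex 16.00 3.00 12.00
    endloop
  endfacet
  facet normal 1.0000 0.0000 0.0000
    outer loop
      vertex 16.00 0.00 0.00
      vertex 16.00 3.00 12.00
      vertex 16.00 0.00 12.00
    endloop
  endfacet
  facet normal 0.0000 1.0000 0.0000
    outer loop
      vertex 16.00 3.00 0.00
      vertex 4.00 3.00 0.00
      vertex 4.00 3.00 12.00
    endloop
  endfacet
  facet normal 0.0000 1.0000 0.0000
    outer loop
      vertex 16.00 3.00 0.00
      vertex 4.00 3.00 12.00
      vertex 16.00 3.00 12.00
    endloop
  endfacet
  facet normal 1.0000 0.0000 0.0000
    outer loop
      vertex 4.00 3.00 0.00
      vertex 4.00 15.00 0.00
      vertex 4.00 15.00 12.00
    endloop
  endfacet
  facet normal 1.0000 0.0000 0.0000
    outer loop
      vertex 4.00 3.00 0.00
      vertex 4.00 15.00 12.00
      vertex 4.00 3.00 12.00
    endloop
  endfacet
  facet normal 0.0000 1.0000 0.0000
    outer loop
      vertex 4.00 15.00 0.00
      vertex 0.00 15.00 0.00
      vertex 0.00 15.00 12.00
    endloop
  endfacet
  facet normal 0.0000 1.0000 0.0000
    outer loop
      vertex 4.00 15.00 0.00
      vertex 0.00 15.00 12.00
      vertex 4.00 15.00 12.00
    endloop
  endfacet
  facet normal -1.0000 0.0000 0.0000
    outer loop
      vertex 0.00 15.00 0.00
      vertex 0.00 0.00 0.00
      vertex 0.00 0.00 12.00
    endloop
  endfacet
  facet normal -1.0000 0.0000 0.0000
    outer loop
      vertex 0.00 15.00 0.00
      vertex 0.00 0.00 12.00
      vertex 0.00 15.00 12.00
    endloop
  endfacet
endsolid part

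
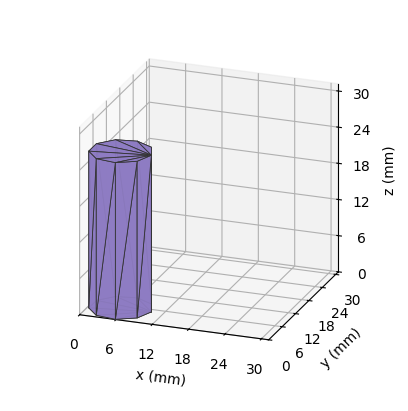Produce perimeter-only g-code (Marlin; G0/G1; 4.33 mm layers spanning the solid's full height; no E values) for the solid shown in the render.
Reading the render: the shape is a regular 9-sided prism (a cylinder approximated with 9 flat sides), circumscribed radius ≈ 5 mm, height ≈ 26 mm (dimensions read to the nearest mm from the axis ticks). For the g-code, the solid's height is divided into equal slices at the stated Δz and each level perimeter traced with G1 moves after a G0 lift.

; perimeter-only toolpath
G21 ; units = mm
G90 ; absolute positioning
G28 ; home
; layer 1
G0 Z4.33
G0 X10.00 Y5.00
G1 X8.83 Y8.21
G1 X5.87 Y9.92
G1 X2.50 Y9.33
G1 X0.30 Y6.71
G1 X0.30 Y3.29
G1 X2.50 Y0.67
G1 X5.87 Y0.08
G1 X8.83 Y1.79
G1 X10.00 Y5.00
; layer 2
G0 Z8.67
G0 X10.00 Y5.00
G1 X8.83 Y8.21
G1 X5.87 Y9.92
G1 X2.50 Y9.33
G1 X0.30 Y6.71
G1 X0.30 Y3.29
G1 X2.50 Y0.67
G1 X5.87 Y0.08
G1 X8.83 Y1.79
G1 X10.00 Y5.00
; layer 3
G0 Z13.00
G0 X10.00 Y5.00
G1 X8.83 Y8.21
G1 X5.87 Y9.92
G1 X2.50 Y9.33
G1 X0.30 Y6.71
G1 X0.30 Y3.29
G1 X2.50 Y0.67
G1 X5.87 Y0.08
G1 X8.83 Y1.79
G1 X10.00 Y5.00
; layer 4
G0 Z17.33
G0 X10.00 Y5.00
G1 X8.83 Y8.21
G1 X5.87 Y9.92
G1 X2.50 Y9.33
G1 X0.30 Y6.71
G1 X0.30 Y3.29
G1 X2.50 Y0.67
G1 X5.87 Y0.08
G1 X8.83 Y1.79
G1 X10.00 Y5.00
; layer 5
G0 Z21.67
G0 X10.00 Y5.00
G1 X8.83 Y8.21
G1 X5.87 Y9.92
G1 X2.50 Y9.33
G1 X0.30 Y6.71
G1 X0.30 Y3.29
G1 X2.50 Y0.67
G1 X5.87 Y0.08
G1 X8.83 Y1.79
G1 X10.00 Y5.00
; layer 6
G0 Z26.00
G0 X10.00 Y5.00
G1 X8.83 Y8.21
G1 X5.87 Y9.92
G1 X2.50 Y9.33
G1 X0.30 Y6.71
G1 X0.30 Y3.29
G1 X2.50 Y0.67
G1 X5.87 Y0.08
G1 X8.83 Y1.79
G1 X10.00 Y5.00
M2 ; end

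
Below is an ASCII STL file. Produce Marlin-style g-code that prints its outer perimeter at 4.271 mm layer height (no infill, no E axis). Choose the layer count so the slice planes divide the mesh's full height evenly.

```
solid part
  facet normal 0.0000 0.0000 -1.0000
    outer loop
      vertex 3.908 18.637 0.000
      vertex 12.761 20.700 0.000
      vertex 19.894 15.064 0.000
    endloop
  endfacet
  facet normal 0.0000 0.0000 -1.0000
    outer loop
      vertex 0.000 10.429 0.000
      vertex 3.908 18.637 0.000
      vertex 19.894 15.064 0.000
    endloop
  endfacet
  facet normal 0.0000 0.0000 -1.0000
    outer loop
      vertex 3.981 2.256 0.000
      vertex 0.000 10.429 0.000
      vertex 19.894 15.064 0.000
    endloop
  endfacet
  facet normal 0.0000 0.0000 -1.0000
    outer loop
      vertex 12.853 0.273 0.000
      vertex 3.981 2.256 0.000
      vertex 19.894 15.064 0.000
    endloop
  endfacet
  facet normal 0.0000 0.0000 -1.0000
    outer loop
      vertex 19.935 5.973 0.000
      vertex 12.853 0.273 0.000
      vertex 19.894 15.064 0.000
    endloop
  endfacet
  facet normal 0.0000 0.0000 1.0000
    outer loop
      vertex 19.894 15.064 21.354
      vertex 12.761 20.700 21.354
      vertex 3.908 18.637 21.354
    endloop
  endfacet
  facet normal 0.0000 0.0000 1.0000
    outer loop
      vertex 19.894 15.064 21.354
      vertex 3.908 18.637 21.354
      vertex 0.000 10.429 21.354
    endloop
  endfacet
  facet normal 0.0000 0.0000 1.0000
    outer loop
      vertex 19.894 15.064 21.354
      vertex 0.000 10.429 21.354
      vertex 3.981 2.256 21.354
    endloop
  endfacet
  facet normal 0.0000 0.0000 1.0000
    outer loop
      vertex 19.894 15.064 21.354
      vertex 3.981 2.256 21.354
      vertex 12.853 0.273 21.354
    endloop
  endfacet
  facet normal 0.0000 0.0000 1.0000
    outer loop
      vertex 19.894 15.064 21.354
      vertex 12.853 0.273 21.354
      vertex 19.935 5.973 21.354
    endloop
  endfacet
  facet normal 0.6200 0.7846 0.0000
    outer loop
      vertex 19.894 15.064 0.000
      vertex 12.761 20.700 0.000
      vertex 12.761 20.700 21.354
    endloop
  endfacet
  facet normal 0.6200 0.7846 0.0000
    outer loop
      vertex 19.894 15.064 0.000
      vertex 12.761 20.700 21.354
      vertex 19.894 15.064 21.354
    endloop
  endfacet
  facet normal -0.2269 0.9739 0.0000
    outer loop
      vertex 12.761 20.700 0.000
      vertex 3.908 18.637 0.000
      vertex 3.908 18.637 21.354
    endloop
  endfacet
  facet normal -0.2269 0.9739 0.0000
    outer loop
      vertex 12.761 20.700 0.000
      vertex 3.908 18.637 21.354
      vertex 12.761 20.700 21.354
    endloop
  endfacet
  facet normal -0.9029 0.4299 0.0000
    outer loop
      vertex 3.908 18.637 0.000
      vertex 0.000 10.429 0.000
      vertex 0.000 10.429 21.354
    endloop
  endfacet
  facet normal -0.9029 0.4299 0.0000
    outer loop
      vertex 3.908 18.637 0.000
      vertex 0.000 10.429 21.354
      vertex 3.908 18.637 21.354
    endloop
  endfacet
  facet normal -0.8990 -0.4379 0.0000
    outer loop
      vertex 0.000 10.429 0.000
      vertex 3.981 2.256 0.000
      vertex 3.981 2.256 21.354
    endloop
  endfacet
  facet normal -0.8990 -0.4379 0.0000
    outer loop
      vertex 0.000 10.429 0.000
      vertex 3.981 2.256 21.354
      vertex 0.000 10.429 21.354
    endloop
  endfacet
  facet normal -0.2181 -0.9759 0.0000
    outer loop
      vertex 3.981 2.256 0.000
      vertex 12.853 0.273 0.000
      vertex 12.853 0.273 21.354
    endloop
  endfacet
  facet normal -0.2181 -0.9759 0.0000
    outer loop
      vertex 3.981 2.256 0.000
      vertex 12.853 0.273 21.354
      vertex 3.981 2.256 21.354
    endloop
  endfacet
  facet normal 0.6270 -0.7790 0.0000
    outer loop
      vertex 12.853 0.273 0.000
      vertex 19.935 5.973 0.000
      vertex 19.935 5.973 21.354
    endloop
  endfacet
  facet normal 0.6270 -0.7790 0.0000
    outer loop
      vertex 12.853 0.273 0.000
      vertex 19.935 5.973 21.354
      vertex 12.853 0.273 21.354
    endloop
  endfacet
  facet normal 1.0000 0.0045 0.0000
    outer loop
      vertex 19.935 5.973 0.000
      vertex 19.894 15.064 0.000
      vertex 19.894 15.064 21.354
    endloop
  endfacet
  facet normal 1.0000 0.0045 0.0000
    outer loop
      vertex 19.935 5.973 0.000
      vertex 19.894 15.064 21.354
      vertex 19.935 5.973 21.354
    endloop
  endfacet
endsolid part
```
; perimeter-only toolpath
G21 ; units = mm
G90 ; absolute positioning
G28 ; home
; layer 1
G0 Z4.271
G0 X19.894 Y15.064
G1 X12.761 Y20.700
G1 X3.908 Y18.637
G1 X0.000 Y10.429
G1 X3.981 Y2.256
G1 X12.853 Y0.273
G1 X19.935 Y5.973
G1 X19.894 Y15.064
; layer 2
G0 Z8.542
G0 X19.894 Y15.064
G1 X12.761 Y20.700
G1 X3.908 Y18.637
G1 X0.000 Y10.429
G1 X3.981 Y2.256
G1 X12.853 Y0.273
G1 X19.935 Y5.973
G1 X19.894 Y15.064
; layer 3
G0 Z12.812
G0 X19.894 Y15.064
G1 X12.761 Y20.700
G1 X3.908 Y18.637
G1 X0.000 Y10.429
G1 X3.981 Y2.256
G1 X12.853 Y0.273
G1 X19.935 Y5.973
G1 X19.894 Y15.064
; layer 4
G0 Z17.083
G0 X19.894 Y15.064
G1 X12.761 Y20.700
G1 X3.908 Y18.637
G1 X0.000 Y10.429
G1 X3.981 Y2.256
G1 X12.853 Y0.273
G1 X19.935 Y5.973
G1 X19.894 Y15.064
; layer 5
G0 Z21.354
G0 X19.894 Y15.064
G1 X12.761 Y20.700
G1 X3.908 Y18.637
G1 X0.000 Y10.429
G1 X3.981 Y2.256
G1 X12.853 Y0.273
G1 X19.935 Y5.973
G1 X19.894 Y15.064
M2 ; end

The solid is a regular 7-sided prism (a cylinder approximated with 7 flat sides), circumscribed radius ≈ 10.5 mm, height ≈ 21.4 mm. Slicing at Δz = 4.271 mm — 5 equal slices spanning the solid's height, so layer i sits at z = i·h/5 — gives 5 non-empty perimeters. Each is a 7-segment closed polygon; G0 lifts to the layer z and rapids to the start vertex, then G1 traces the edges.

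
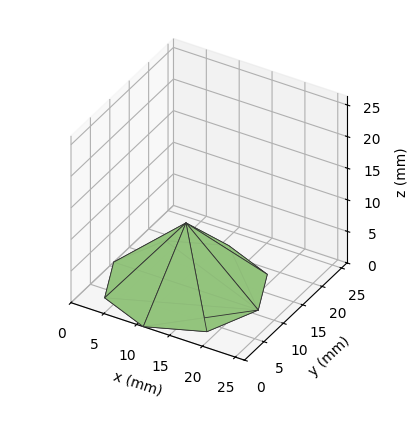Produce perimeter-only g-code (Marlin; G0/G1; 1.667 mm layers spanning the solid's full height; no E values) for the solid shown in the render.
Reading the render: the shape is a regular 8-sided pyramid, base circumscribed radius ≈ 11 mm, apex at z ≈ 10 mm (dimensions read to the nearest mm from the axis ticks). For the g-code, the solid's height is divided into equal slices at the stated Δz and each level perimeter traced with G1 moves after a G0 lift.

; perimeter-only toolpath
G21 ; units = mm
G90 ; absolute positioning
G28 ; home
; layer 1
G0 Z1.667
G0 X20.167 Y11.000
G1 X17.482 Y17.482
G1 X11.000 Y20.167
G1 X4.518 Y17.482
G1 X1.833 Y11.000
G1 X4.518 Y4.518
G1 X11.000 Y1.833
G1 X17.482 Y4.518
G1 X20.167 Y11.000
; layer 2
G0 Z3.333
G0 X18.333 Y11.000
G1 X16.185 Y16.185
G1 X11.000 Y18.333
G1 X5.815 Y16.185
G1 X3.667 Y11.000
G1 X5.815 Y5.815
G1 X11.000 Y3.667
G1 X16.185 Y5.815
G1 X18.333 Y11.000
; layer 3
G0 Z5.000
G0 X16.500 Y11.000
G1 X14.889 Y14.889
G1 X11.000 Y16.500
G1 X7.111 Y14.889
G1 X5.500 Y11.000
G1 X7.111 Y7.111
G1 X11.000 Y5.500
G1 X14.889 Y7.111
G1 X16.500 Y11.000
; layer 4
G0 Z6.667
G0 X14.667 Y11.000
G1 X13.593 Y13.593
G1 X11.000 Y14.667
G1 X8.407 Y13.593
G1 X7.333 Y11.000
G1 X8.407 Y8.407
G1 X11.000 Y7.333
G1 X13.593 Y8.407
G1 X14.667 Y11.000
; layer 5
G0 Z8.333
G0 X12.833 Y11.000
G1 X12.296 Y12.296
G1 X11.000 Y12.833
G1 X9.704 Y12.296
G1 X9.167 Y11.000
G1 X9.704 Y9.704
G1 X11.000 Y9.167
G1 X12.296 Y9.704
G1 X12.833 Y11.000
M2 ; end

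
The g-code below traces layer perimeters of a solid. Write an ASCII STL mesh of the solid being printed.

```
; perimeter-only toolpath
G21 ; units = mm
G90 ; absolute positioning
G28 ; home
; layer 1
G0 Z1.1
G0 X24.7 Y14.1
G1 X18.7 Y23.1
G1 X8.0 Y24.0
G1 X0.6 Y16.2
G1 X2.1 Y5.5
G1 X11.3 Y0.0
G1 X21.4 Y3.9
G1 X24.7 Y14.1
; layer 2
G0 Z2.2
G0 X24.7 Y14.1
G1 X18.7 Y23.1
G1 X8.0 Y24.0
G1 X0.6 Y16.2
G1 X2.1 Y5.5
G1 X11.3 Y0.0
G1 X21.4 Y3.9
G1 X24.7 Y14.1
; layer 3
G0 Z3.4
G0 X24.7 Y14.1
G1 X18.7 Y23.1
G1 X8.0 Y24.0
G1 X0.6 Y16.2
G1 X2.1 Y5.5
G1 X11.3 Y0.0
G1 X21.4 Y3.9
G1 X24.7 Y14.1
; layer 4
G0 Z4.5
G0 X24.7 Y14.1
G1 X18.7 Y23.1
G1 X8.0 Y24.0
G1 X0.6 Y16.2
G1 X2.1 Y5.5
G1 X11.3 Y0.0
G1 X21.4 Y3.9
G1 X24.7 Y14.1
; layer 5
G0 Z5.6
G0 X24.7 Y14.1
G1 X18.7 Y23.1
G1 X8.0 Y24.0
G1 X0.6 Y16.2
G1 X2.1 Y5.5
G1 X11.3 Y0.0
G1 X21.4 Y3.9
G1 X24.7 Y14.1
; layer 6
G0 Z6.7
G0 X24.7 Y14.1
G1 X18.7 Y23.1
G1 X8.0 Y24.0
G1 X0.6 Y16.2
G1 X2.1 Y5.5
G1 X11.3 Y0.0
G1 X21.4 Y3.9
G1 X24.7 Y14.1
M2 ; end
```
solid part
  facet normal 0.0000 0.0000 -1.0000
    outer loop
      vertex 8.0 24.0 0.0
      vertex 18.7 23.1 0.0
      vertex 24.7 14.1 0.0
    endloop
  endfacet
  facet normal 0.0000 0.0000 -1.0000
    outer loop
      vertex 0.6 16.2 0.0
      vertex 8.0 24.0 0.0
      vertex 24.7 14.1 0.0
    endloop
  endfacet
  facet normal 0.0000 0.0000 -1.0000
    outer loop
      vertex 2.1 5.5 0.0
      vertex 0.6 16.2 0.0
      vertex 24.7 14.1 0.0
    endloop
  endfacet
  facet normal 0.0000 0.0000 -1.0000
    outer loop
      vertex 11.3 0.0 0.0
      vertex 2.1 5.5 0.0
      vertex 24.7 14.1 0.0
    endloop
  endfacet
  facet normal 0.0000 0.0000 -1.0000
    outer loop
      vertex 21.4 3.9 0.0
      vertex 11.3 0.0 0.0
      vertex 24.7 14.1 0.0
    endloop
  endfacet
  facet normal 0.0000 0.0000 1.0000
    outer loop
      vertex 24.7 14.1 6.7
      vertex 18.7 23.1 6.7
      vertex 8.0 24.0 6.7
    endloop
  endfacet
  facet normal 0.0000 0.0000 1.0000
    outer loop
      vertex 24.7 14.1 6.7
      vertex 8.0 24.0 6.7
      vertex 0.6 16.2 6.7
    endloop
  endfacet
  facet normal 0.0000 0.0000 1.0000
    outer loop
      vertex 24.7 14.1 6.7
      vertex 0.6 16.2 6.7
      vertex 2.1 5.5 6.7
    endloop
  endfacet
  facet normal 0.0000 0.0000 1.0000
    outer loop
      vertex 24.7 14.1 6.7
      vertex 2.1 5.5 6.7
      vertex 11.3 0.0 6.7
    endloop
  endfacet
  facet normal 0.0000 0.0000 1.0000
    outer loop
      vertex 24.7 14.1 6.7
      vertex 11.3 0.0 6.7
      vertex 21.4 3.9 6.7
    endloop
  endfacet
  facet normal 0.8321 0.5547 0.0000
    outer loop
      vertex 24.7 14.1 0.0
      vertex 18.7 23.1 0.0
      vertex 18.7 23.1 6.7
    endloop
  endfacet
  facet normal 0.8321 0.5547 0.0000
    outer loop
      vertex 24.7 14.1 0.0
      vertex 18.7 23.1 6.7
      vertex 24.7 14.1 6.7
    endloop
  endfacet
  facet normal 0.0838 0.9965 0.0000
    outer loop
      vertex 18.7 23.1 0.0
      vertex 8.0 24.0 0.0
      vertex 8.0 24.0 6.7
    endloop
  endfacet
  facet normal 0.0838 0.9965 0.0000
    outer loop
      vertex 18.7 23.1 0.0
      vertex 8.0 24.0 6.7
      vertex 18.7 23.1 6.7
    endloop
  endfacet
  facet normal -0.7255 0.6883 0.0000
    outer loop
      vertex 8.0 24.0 0.0
      vertex 0.6 16.2 0.0
      vertex 0.6 16.2 6.7
    endloop
  endfacet
  facet normal -0.7255 0.6883 0.0000
    outer loop
      vertex 8.0 24.0 0.0
      vertex 0.6 16.2 6.7
      vertex 8.0 24.0 6.7
    endloop
  endfacet
  facet normal -0.9903 -0.1388 0.0000
    outer loop
      vertex 0.6 16.2 0.0
      vertex 2.1 5.5 0.0
      vertex 2.1 5.5 6.7
    endloop
  endfacet
  facet normal -0.9903 -0.1388 0.0000
    outer loop
      vertex 0.6 16.2 0.0
      vertex 2.1 5.5 6.7
      vertex 0.6 16.2 6.7
    endloop
  endfacet
  facet normal -0.5131 -0.8583 0.0000
    outer loop
      vertex 2.1 5.5 0.0
      vertex 11.3 0.0 0.0
      vertex 11.3 0.0 6.7
    endloop
  endfacet
  facet normal -0.5131 -0.8583 0.0000
    outer loop
      vertex 2.1 5.5 0.0
      vertex 11.3 0.0 6.7
      vertex 2.1 5.5 6.7
    endloop
  endfacet
  facet normal 0.3602 -0.9329 0.0000
    outer loop
      vertex 11.3 0.0 0.0
      vertex 21.4 3.9 0.0
      vertex 21.4 3.9 6.7
    endloop
  endfacet
  facet normal 0.3602 -0.9329 0.0000
    outer loop
      vertex 11.3 0.0 0.0
      vertex 21.4 3.9 6.7
      vertex 11.3 0.0 6.7
    endloop
  endfacet
  facet normal 0.9514 -0.3078 0.0000
    outer loop
      vertex 21.4 3.9 0.0
      vertex 24.7 14.1 0.0
      vertex 24.7 14.1 6.7
    endloop
  endfacet
  facet normal 0.9514 -0.3078 0.0000
    outer loop
      vertex 21.4 3.9 0.0
      vertex 24.7 14.1 6.7
      vertex 21.4 3.9 6.7
    endloop
  endfacet
endsolid part

The G0 Z moves step by Δz≈1.1 mm. Every layer's G1 loop is the same polygon, so the solid is a straight extrusion of it from z=0 to z≈6.7. Closing with flat bottom and top caps and triangulating gives 24 facets — a regular 7-sided prism (a cylinder approximated with 7 flat sides), circumscribed radius ≈ 12.4 mm, height ≈ 6.7 mm.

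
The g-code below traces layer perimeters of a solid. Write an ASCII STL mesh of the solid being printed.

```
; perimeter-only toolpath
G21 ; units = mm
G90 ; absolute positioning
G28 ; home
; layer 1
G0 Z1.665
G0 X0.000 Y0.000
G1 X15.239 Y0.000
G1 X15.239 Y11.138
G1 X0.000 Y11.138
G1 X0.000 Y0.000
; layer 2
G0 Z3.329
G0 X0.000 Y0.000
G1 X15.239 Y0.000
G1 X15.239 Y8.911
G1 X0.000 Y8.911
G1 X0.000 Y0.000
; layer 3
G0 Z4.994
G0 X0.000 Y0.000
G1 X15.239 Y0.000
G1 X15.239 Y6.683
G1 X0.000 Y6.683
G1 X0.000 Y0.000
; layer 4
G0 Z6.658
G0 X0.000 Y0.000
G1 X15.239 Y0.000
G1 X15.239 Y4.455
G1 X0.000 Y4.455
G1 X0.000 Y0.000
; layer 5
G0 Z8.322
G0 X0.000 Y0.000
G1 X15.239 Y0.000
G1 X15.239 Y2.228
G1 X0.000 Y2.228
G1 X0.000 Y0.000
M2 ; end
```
solid part
  facet normal 0.0000 0.0000 -1.0000
    outer loop
      vertex 15.239 13.366 0.000
      vertex 15.239 0.000 0.000
      vertex 0.000 0.000 0.000
    endloop
  endfacet
  facet normal 0.0000 0.0000 -1.0000
    outer loop
      vertex 0.000 13.366 0.000
      vertex 15.239 13.366 0.000
      vertex 0.000 0.000 0.000
    endloop
  endfacet
  facet normal 0.0000 -1.0000 0.0000
    outer loop
      vertex 0.000 0.000 0.000
      vertex 15.239 0.000 0.000
      vertex 15.239 0.000 9.987
    endloop
  endfacet
  facet normal 0.0000 -1.0000 0.0000
    outer loop
      vertex 0.000 0.000 0.000
      vertex 15.239 0.000 9.987
      vertex 0.000 0.000 9.987
    endloop
  endfacet
  facet normal 0.0000 0.5986 0.8011
    outer loop
      vertex 0.000 0.000 9.987
      vertex 15.239 0.000 9.987
      vertex 15.239 13.366 0.000
    endloop
  endfacet
  facet normal 0.0000 0.5986 0.8011
    outer loop
      vertex 0.000 0.000 9.987
      vertex 15.239 13.366 0.000
      vertex 0.000 13.366 0.000
    endloop
  endfacet
  facet normal -1.0000 0.0000 0.0000
    outer loop
      vertex 0.000 0.000 9.987
      vertex 0.000 13.366 0.000
      vertex 0.000 0.000 0.000
    endloop
  endfacet
  facet normal 1.0000 0.0000 0.0000
    outer loop
      vertex 15.239 0.000 0.000
      vertex 15.239 13.366 0.000
      vertex 15.239 0.000 9.987
    endloop
  endfacet
endsolid part

The G0 Z moves step by Δz≈1.665 mm. The G1 loops shrink linearly with z, so the solid tapers from its base footprint up to z≈9.99. Closing with a flat bottom cap and the tapered top and triangulating gives 8 facets — a wedge (ramp): 15.2 × 13.4 mm base, rising to 9.99 mm along the y=0 edge and sloping linearly to z=0 at y=13.4.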